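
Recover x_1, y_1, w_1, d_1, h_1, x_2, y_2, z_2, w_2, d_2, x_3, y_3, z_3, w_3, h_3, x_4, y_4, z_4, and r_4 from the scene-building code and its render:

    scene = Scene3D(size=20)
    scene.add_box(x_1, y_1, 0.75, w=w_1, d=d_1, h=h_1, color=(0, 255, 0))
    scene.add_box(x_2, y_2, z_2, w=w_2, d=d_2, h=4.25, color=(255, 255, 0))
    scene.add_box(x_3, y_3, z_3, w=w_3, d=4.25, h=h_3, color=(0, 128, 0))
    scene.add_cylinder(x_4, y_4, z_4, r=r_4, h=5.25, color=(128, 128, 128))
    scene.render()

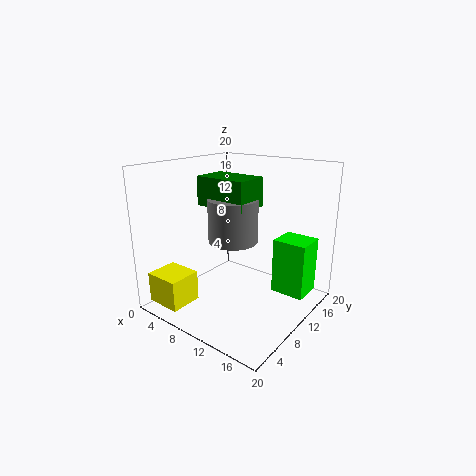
x_1 = 13; y_1 = 14.5; w_1 = 5; d_1 = 4.5; h_1 = 8.25; x_2 = 1.25; y_2 = 1; z_2 = 1.25; w_2 = 5; d_2 = 4.5; x_3 = 8.5; y_3 = 4; z_3 = 15.75; w_3 = 6.5; h_3 = 3.5; x_4 = 12.5; y_4 = 5.75; z_4 = 11.5; r_4 = 3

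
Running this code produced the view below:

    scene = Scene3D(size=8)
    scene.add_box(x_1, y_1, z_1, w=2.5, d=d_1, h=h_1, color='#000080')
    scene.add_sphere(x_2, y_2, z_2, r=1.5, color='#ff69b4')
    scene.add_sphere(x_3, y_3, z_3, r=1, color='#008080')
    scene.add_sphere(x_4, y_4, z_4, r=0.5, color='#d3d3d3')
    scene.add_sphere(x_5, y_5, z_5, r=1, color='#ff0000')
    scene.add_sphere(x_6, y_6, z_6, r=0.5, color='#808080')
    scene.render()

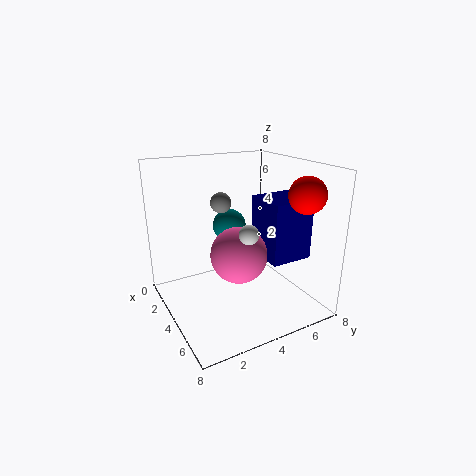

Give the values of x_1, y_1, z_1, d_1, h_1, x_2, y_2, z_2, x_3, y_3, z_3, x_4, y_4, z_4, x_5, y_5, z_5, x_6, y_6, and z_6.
x_1 = 3; y_1 = 5.5; z_1 = 2.5; d_1 = 2.5; h_1 = 3.5; x_2 = 5; y_2 = 3.5; z_2 = 3.5; x_3 = 2; y_3 = 4.5; z_3 = 4; x_4 = 6; y_4 = 3.5; z_4 = 5; x_5 = 6; y_5 = 7; z_5 = 6.5; x_6 = 5; y_6 = 2.5; z_6 = 6.5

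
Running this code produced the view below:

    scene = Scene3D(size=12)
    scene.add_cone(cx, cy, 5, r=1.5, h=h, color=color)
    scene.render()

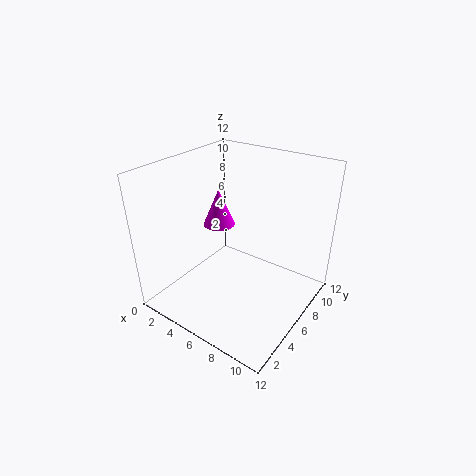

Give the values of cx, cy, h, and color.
cx = 2; cy = 8.5; h = 3.5; color = 'magenta'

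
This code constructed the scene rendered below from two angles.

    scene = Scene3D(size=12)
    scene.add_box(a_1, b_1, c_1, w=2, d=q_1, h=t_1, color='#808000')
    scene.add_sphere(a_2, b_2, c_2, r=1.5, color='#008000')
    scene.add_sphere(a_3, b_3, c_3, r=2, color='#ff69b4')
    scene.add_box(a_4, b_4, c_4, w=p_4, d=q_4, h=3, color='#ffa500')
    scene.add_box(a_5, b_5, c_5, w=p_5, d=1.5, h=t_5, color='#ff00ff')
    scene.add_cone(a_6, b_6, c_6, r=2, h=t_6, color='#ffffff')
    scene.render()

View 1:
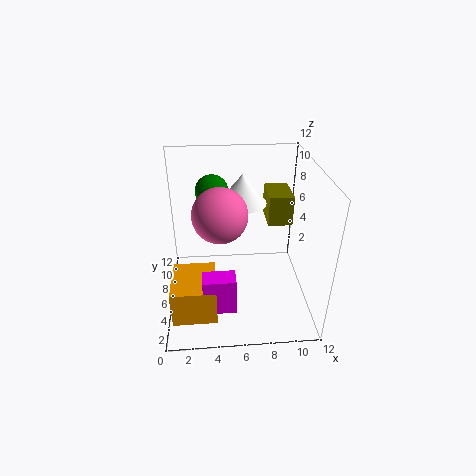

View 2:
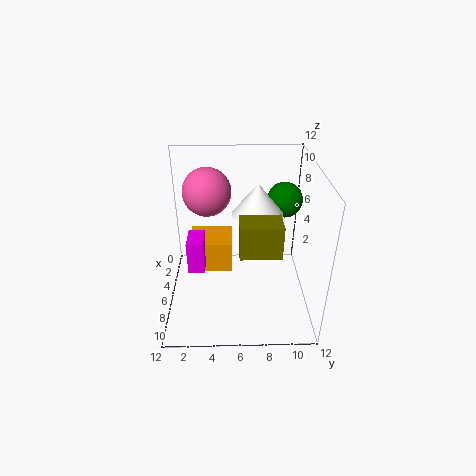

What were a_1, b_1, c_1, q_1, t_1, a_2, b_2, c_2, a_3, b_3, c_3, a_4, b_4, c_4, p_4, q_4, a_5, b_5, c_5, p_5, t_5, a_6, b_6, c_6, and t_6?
a_1 = 8.5; b_1 = 6; c_1 = 7; q_1 = 3; t_1 = 2.5; a_2 = 4; b_2 = 10; c_2 = 8.5; a_3 = 4.5; b_3 = 3.5; c_3 = 9.5; a_4 = 0.5; b_4 = 1.5; c_4 = 1; p_4 = 3.5; q_4 = 4; a_5 = 3; b_5 = 1.5; c_5 = 2; p_5 = 2.5; t_5 = 3; a_6 = 6.5; b_6 = 7.5; c_6 = 8.5; t_6 = 2.5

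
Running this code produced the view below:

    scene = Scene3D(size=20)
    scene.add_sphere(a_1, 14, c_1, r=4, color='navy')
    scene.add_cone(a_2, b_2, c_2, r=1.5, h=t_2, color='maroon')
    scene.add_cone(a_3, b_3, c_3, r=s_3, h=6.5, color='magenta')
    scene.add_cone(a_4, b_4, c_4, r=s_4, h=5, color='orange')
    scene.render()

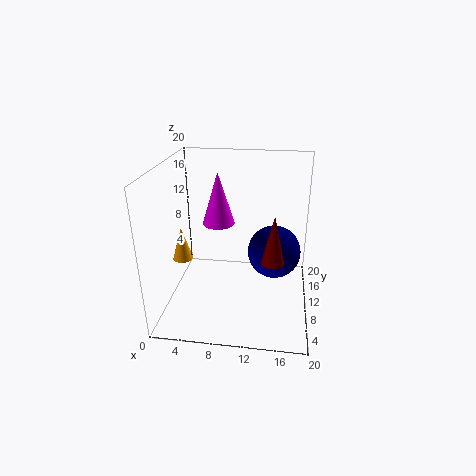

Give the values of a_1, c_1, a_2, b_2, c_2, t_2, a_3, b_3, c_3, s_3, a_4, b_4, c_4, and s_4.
a_1 = 15; c_1 = 6; a_2 = 15; b_2 = 6.5; c_2 = 8.5; t_2 = 6.5; a_3 = 8; b_3 = 7; c_3 = 13.5; s_3 = 2; a_4 = 1.5; b_4 = 11; c_4 = 5.5; s_4 = 1.5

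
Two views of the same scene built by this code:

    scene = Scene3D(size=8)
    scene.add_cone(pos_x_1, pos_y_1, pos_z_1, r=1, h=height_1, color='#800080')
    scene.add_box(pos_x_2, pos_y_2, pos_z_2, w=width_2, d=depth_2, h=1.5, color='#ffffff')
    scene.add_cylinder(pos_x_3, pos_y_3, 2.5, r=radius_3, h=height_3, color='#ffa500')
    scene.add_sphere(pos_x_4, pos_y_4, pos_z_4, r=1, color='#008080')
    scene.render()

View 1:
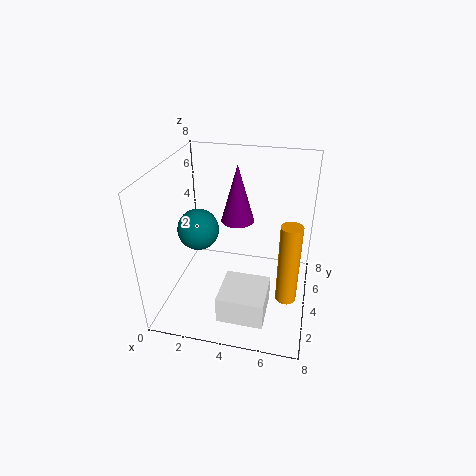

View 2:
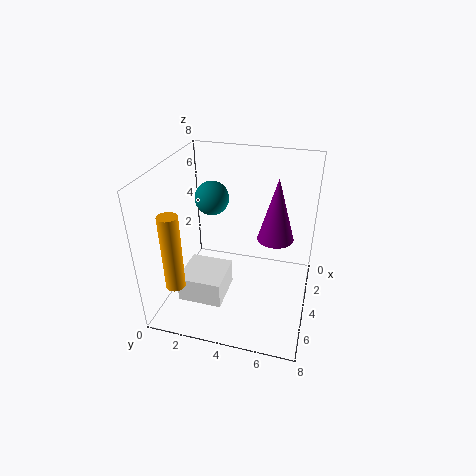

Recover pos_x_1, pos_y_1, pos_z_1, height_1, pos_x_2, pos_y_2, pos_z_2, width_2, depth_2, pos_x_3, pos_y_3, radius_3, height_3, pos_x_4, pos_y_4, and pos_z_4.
pos_x_1 = 3.5
pos_y_1 = 6
pos_z_1 = 4
height_1 = 3.5
pos_x_2 = 3.5
pos_y_2 = 1
pos_z_2 = 0.5
width_2 = 2.5
depth_2 = 2.5
pos_x_3 = 7
pos_y_3 = 1.5
radius_3 = 0.5
height_3 = 4
pos_x_4 = 2.5
pos_y_4 = 2
pos_z_4 = 5.5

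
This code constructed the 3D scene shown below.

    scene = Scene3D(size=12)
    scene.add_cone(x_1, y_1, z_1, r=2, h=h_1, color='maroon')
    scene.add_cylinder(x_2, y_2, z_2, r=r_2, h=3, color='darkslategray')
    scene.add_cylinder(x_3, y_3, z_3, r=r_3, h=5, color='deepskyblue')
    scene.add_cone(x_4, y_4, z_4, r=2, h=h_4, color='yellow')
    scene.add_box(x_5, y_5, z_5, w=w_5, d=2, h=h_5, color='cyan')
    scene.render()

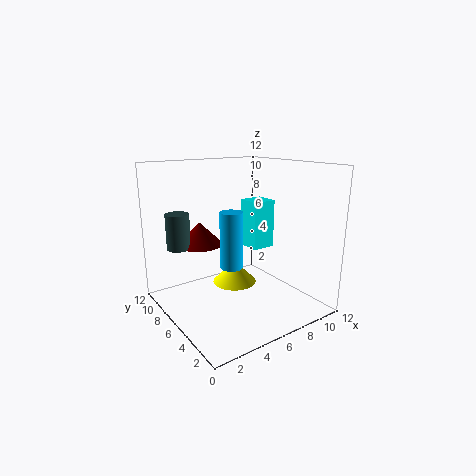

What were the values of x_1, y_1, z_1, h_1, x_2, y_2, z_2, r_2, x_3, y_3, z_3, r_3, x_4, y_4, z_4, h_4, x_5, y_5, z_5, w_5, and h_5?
x_1 = 4
y_1 = 9
z_1 = 5
h_1 = 2
x_2 = 2
y_2 = 9
z_2 = 5
r_2 = 1
x_3 = 6
y_3 = 7
z_3 = 3
r_3 = 1
x_4 = 7
y_4 = 8
z_4 = 1
h_4 = 2
x_5 = 7
y_5 = 5
z_5 = 5
w_5 = 2
h_5 = 4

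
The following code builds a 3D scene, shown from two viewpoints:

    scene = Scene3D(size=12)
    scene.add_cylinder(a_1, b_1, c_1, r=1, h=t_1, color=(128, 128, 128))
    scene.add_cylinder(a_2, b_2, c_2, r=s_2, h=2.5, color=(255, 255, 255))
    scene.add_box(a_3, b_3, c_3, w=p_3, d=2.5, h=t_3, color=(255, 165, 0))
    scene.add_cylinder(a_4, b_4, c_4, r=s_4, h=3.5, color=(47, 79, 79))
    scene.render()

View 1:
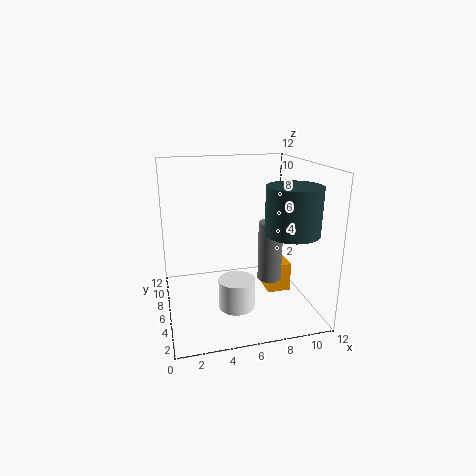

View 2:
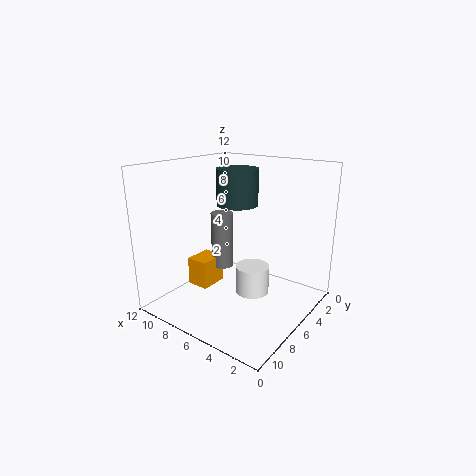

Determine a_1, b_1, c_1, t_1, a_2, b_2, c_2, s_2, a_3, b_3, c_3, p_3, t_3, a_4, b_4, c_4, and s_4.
a_1 = 8.5; b_1 = 5; c_1 = 2.5; t_1 = 5; a_2 = 5.5; b_2 = 4.5; c_2 = 0.5; s_2 = 1.5; a_3 = 8.5; b_3 = 5; c_3 = 1; p_3 = 2; t_3 = 2.5; a_4 = 9; b_4 = 2; c_4 = 7.5; s_4 = 2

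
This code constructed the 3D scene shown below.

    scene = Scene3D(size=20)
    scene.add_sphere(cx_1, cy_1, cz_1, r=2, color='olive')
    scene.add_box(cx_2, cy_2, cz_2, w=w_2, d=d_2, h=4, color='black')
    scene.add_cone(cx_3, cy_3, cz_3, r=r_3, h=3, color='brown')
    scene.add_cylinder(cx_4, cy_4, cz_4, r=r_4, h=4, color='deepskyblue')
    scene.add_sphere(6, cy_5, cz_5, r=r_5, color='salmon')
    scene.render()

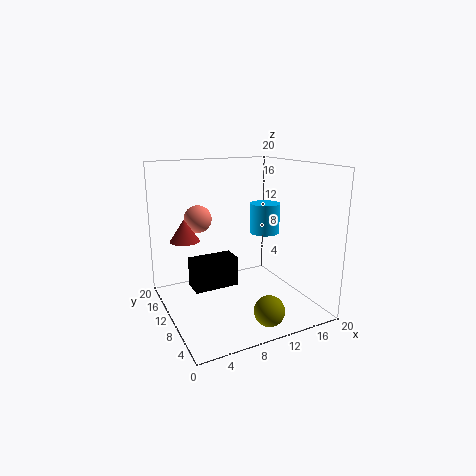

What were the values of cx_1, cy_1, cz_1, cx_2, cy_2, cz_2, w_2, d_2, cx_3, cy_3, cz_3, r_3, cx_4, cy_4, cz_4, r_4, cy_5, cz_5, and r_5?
cx_1 = 11, cy_1 = 3, cz_1 = 2, cx_2 = 3, cy_2 = 8, cz_2 = 4, w_2 = 6, d_2 = 3, cx_3 = 3, cy_3 = 12, cz_3 = 10, r_3 = 2, cx_4 = 13, cy_4 = 8, cz_4 = 11, r_4 = 2, cy_5 = 15, cz_5 = 12, r_5 = 2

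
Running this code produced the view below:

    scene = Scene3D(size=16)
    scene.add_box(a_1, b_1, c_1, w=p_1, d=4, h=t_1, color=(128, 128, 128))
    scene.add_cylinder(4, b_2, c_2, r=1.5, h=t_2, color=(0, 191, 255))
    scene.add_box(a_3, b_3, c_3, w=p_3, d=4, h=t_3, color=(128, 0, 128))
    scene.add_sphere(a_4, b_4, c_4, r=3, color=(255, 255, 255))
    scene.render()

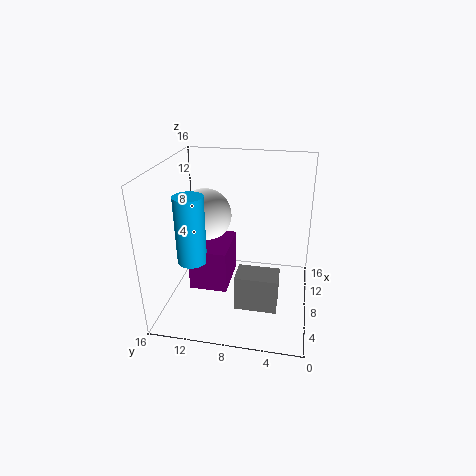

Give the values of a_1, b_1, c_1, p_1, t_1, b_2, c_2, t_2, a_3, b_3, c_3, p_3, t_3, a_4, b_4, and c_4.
a_1 = 1, b_1 = 3, c_1 = 4, p_1 = 2.5, t_1 = 3.5, b_2 = 12, c_2 = 7, t_2 = 7, a_3 = 4, b_3 = 8.5, c_3 = 3.5, p_3 = 5.5, t_3 = 4.5, a_4 = 9, b_4 = 12, c_4 = 10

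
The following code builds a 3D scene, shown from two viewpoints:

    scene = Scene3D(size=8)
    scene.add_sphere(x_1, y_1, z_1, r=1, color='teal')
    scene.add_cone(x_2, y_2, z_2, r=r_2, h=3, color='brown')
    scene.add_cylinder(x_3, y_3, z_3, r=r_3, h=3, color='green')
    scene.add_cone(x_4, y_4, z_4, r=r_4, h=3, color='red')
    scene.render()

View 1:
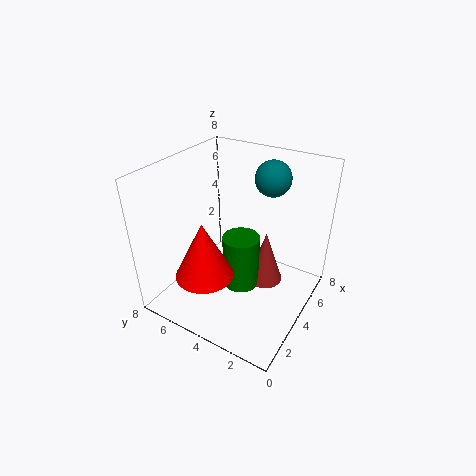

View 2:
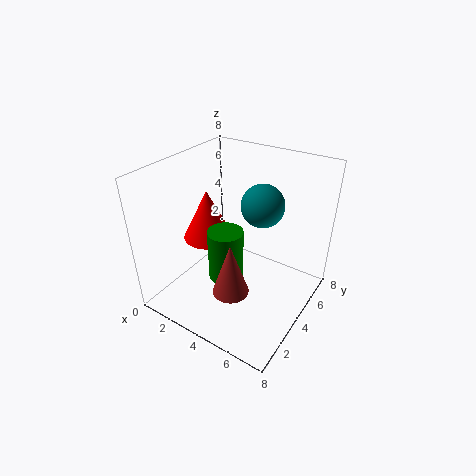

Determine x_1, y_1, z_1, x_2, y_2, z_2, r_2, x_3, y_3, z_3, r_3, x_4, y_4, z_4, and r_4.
x_1 = 6; y_1 = 3; z_1 = 7; x_2 = 4.5; y_2 = 2.5; z_2 = 1.5; r_2 = 1; x_3 = 3.5; y_3 = 3.5; z_3 = 1.5; r_3 = 1; x_4 = 1.5; y_4 = 4.5; z_4 = 3; r_4 = 1.5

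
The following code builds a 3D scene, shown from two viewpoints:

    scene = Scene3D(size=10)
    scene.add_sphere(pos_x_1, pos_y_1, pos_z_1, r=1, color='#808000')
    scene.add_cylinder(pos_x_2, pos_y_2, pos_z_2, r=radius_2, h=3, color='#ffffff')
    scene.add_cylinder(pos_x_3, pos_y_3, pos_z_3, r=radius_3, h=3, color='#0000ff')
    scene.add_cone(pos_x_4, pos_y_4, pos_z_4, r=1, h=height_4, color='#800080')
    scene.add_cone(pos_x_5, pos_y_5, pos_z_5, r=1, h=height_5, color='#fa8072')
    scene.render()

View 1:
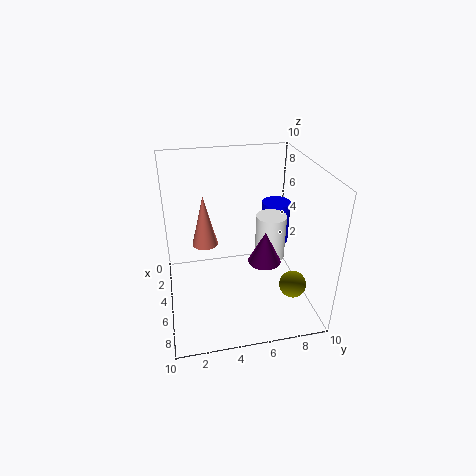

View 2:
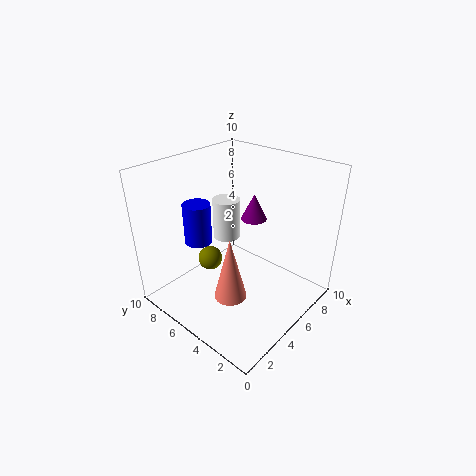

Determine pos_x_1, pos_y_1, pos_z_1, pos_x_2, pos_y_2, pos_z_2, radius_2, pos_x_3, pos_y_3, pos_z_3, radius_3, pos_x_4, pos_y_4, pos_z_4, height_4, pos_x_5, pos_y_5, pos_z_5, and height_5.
pos_x_1 = 6; pos_y_1 = 9; pos_z_1 = 1; pos_x_2 = 6; pos_y_2 = 7; pos_z_2 = 4; radius_2 = 1; pos_x_3 = 4; pos_y_3 = 8; pos_z_3 = 4; radius_3 = 1; pos_x_4 = 8; pos_y_4 = 6; pos_z_4 = 5; height_4 = 2; pos_x_5 = 2; pos_y_5 = 3; pos_z_5 = 3; height_5 = 4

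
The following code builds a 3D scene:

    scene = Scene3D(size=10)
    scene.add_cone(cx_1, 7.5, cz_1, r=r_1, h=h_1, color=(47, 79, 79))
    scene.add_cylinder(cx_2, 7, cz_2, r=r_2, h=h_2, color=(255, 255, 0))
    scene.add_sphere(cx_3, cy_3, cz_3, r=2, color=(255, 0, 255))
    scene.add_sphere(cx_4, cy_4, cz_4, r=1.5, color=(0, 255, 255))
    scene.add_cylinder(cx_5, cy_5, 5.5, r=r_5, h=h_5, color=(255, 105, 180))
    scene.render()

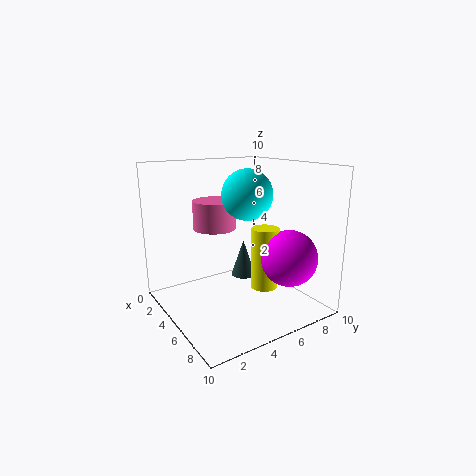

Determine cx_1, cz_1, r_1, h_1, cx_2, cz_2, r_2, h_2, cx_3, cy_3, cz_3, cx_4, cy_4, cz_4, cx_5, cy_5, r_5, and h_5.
cx_1 = 2; cz_1 = 0.5; r_1 = 1; h_1 = 3; cx_2 = 5.5; cz_2 = 1; r_2 = 1; h_2 = 4.5; cx_3 = 7; cy_3 = 8; cz_3 = 3.5; cx_4 = 7.5; cy_4 = 4; cz_4 = 8.5; cx_5 = 3.5; cy_5 = 4; r_5 = 1.5; h_5 = 2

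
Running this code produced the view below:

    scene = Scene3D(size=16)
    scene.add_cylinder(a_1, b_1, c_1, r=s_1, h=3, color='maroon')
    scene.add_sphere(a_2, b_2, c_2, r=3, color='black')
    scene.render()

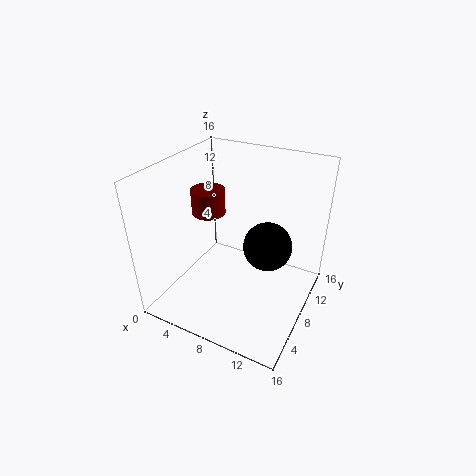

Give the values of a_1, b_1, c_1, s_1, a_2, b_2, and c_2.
a_1 = 3
b_1 = 10
c_1 = 9
s_1 = 2
a_2 = 10
b_2 = 12
c_2 = 5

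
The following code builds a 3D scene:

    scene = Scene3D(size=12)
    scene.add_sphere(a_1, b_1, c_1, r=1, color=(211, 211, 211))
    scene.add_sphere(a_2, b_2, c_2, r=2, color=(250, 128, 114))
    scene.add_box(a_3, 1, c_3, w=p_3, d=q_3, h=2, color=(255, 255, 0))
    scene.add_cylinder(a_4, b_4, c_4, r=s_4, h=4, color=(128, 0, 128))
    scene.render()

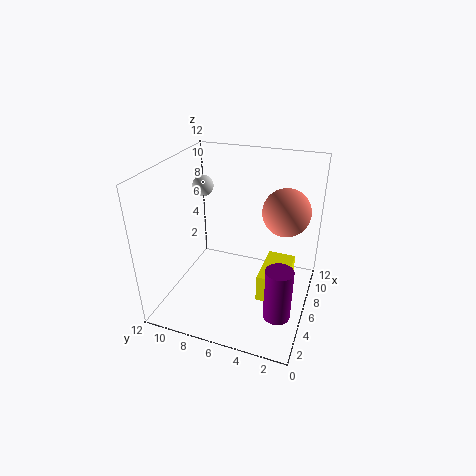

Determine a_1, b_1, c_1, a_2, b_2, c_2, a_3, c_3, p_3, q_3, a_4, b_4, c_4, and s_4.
a_1 = 10
b_1 = 11
c_1 = 8.5
a_2 = 8
b_2 = 2.5
c_2 = 8
a_3 = 1.5
c_3 = 4
p_3 = 3.5
q_3 = 2
a_4 = 2
b_4 = 1.5
c_4 = 2.5
s_4 = 1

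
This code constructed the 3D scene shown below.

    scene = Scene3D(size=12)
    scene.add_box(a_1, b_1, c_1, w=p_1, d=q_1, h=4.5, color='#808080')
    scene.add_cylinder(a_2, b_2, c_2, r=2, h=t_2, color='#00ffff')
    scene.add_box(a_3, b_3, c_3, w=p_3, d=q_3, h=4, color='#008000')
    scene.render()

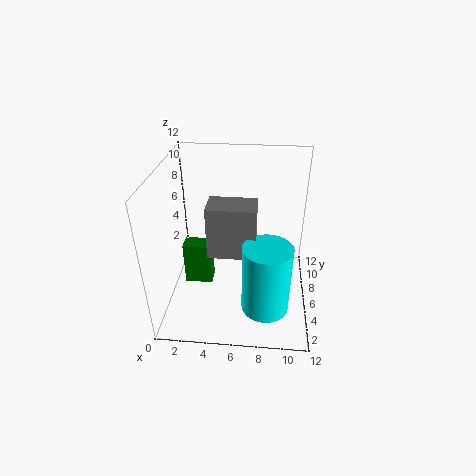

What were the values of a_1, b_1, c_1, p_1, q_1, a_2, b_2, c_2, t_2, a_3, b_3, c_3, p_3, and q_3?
a_1 = 3.5, b_1 = 5, c_1 = 4.5, p_1 = 4, q_1 = 2.5, a_2 = 8.5, b_2 = 4, c_2 = 0.5, t_2 = 6, a_3 = 1, b_3 = 6.5, c_3 = 0.5, p_3 = 2.5, q_3 = 1.5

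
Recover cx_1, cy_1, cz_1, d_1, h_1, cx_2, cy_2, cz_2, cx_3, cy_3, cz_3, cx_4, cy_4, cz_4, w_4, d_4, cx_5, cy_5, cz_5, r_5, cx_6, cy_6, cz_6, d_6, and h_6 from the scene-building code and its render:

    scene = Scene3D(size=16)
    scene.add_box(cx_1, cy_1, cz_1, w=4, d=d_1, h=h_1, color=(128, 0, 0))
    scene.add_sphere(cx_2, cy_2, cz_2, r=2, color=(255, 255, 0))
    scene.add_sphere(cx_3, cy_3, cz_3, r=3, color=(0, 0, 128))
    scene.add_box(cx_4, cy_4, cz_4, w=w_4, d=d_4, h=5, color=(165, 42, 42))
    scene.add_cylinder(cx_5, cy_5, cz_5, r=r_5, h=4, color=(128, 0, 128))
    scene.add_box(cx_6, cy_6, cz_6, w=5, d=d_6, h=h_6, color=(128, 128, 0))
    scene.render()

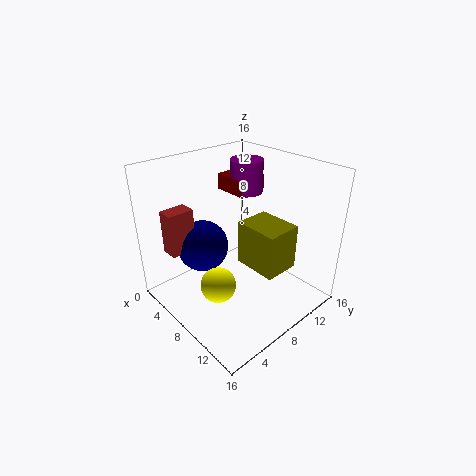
cx_1 = 1
cy_1 = 11
cz_1 = 11
d_1 = 4
h_1 = 2
cx_2 = 8
cy_2 = 5
cz_2 = 3
cx_3 = 4
cy_3 = 6
cz_3 = 6
cx_4 = 2
cy_4 = 2
cz_4 = 6
w_4 = 2
d_4 = 3
cx_5 = 4
cy_5 = 13
cz_5 = 11
r_5 = 2
cx_6 = 8
cy_6 = 8
cz_6 = 5
d_6 = 4
h_6 = 5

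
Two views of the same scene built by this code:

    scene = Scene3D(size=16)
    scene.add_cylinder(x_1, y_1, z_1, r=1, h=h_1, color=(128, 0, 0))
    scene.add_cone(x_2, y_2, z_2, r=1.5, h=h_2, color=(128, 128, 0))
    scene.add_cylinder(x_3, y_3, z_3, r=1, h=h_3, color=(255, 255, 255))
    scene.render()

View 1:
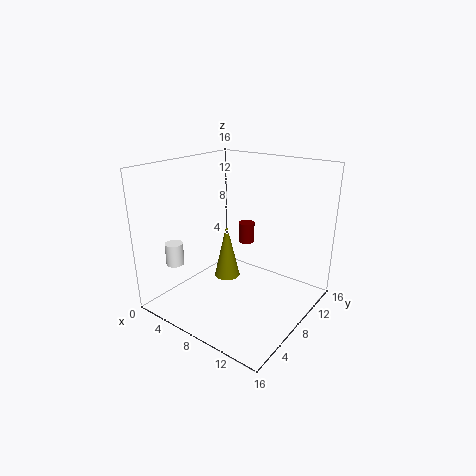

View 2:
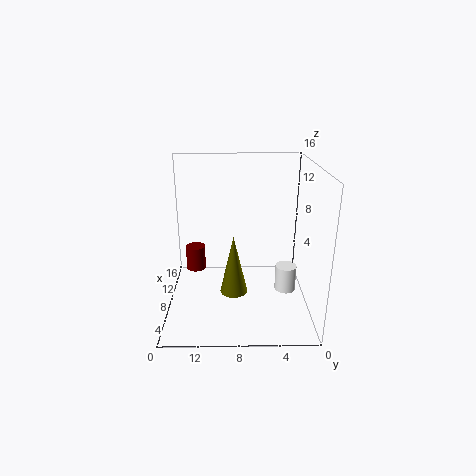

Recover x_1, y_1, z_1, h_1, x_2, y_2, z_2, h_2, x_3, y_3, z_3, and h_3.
x_1 = 6, y_1 = 12.5, z_1 = 5.5, h_1 = 2.5, x_2 = 6, y_2 = 8.5, z_2 = 2.5, h_2 = 6.5, x_3 = 2.5, y_3 = 3.5, z_3 = 5, h_3 = 2.5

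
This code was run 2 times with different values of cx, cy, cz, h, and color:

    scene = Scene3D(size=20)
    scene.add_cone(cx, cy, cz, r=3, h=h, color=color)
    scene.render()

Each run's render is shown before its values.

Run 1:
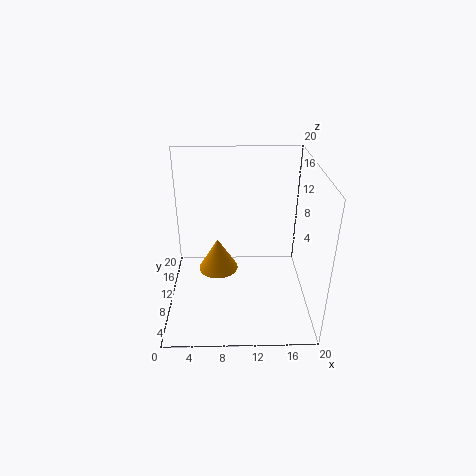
cx = 7, cy = 13, cz = 3, h = 5, color = 'orange'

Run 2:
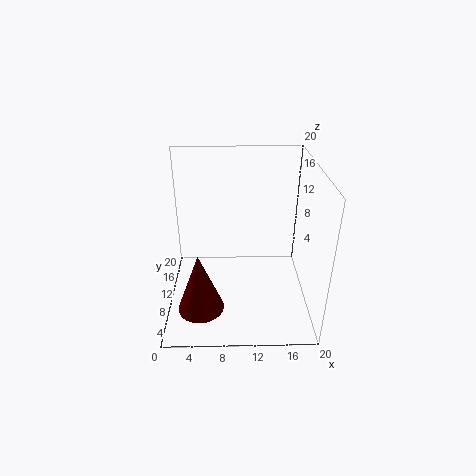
cx = 5, cy = 4, cz = 3, h = 8, color = 'maroon'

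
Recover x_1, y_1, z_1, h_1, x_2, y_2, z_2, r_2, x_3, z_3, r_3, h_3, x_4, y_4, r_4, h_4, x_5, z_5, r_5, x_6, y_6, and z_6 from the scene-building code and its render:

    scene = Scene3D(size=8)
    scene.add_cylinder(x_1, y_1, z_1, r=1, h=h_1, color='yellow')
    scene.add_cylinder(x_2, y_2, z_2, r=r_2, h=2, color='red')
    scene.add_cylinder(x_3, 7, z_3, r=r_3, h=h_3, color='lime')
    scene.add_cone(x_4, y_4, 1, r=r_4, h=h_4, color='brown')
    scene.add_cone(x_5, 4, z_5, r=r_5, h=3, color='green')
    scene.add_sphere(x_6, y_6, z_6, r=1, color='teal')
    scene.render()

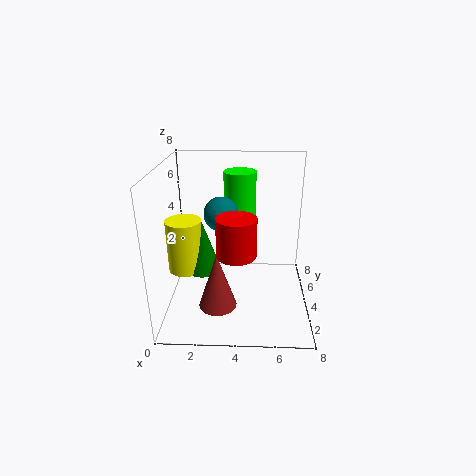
x_1 = 1; y_1 = 4; z_1 = 2; h_1 = 3; x_2 = 4; y_2 = 2; z_2 = 4; r_2 = 1; x_3 = 4; z_3 = 3; r_3 = 1; h_3 = 4; x_4 = 3; y_4 = 2; r_4 = 1; h_4 = 3; x_5 = 2; z_5 = 2; r_5 = 1; x_6 = 3; y_6 = 5; z_6 = 5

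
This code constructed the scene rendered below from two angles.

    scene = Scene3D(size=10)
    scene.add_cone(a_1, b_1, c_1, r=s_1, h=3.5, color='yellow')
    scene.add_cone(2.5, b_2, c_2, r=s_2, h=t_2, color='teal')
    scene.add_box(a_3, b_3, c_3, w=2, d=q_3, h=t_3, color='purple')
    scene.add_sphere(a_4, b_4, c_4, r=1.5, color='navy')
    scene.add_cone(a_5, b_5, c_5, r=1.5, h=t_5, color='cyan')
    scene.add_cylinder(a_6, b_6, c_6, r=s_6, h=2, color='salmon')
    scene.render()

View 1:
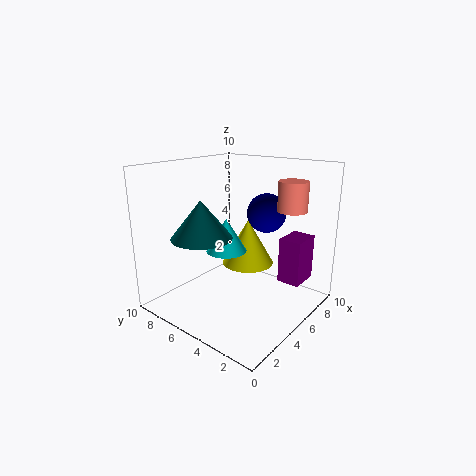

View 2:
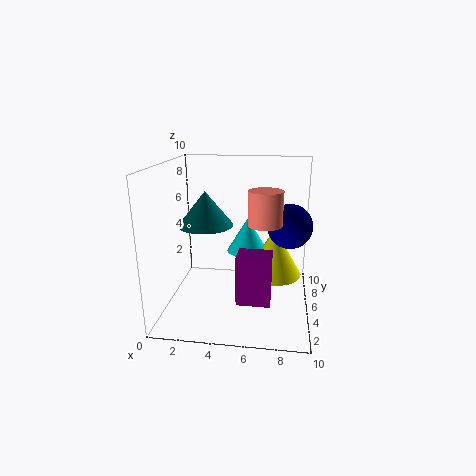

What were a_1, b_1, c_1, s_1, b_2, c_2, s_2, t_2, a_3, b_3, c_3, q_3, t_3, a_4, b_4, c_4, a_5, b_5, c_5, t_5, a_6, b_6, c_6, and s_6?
a_1 = 7.5, b_1 = 6, c_1 = 2, s_1 = 2, b_2 = 6, c_2 = 5.5, s_2 = 2, t_2 = 2.5, a_3 = 5.5, b_3 = 0.5, c_3 = 2.5, q_3 = 1.5, t_3 = 3, a_4 = 8.5, b_4 = 5, c_4 = 6, a_5 = 5.5, b_5 = 6.5, c_5 = 3.5, t_5 = 2.5, a_6 = 7, b_6 = 2, c_6 = 7, s_6 = 1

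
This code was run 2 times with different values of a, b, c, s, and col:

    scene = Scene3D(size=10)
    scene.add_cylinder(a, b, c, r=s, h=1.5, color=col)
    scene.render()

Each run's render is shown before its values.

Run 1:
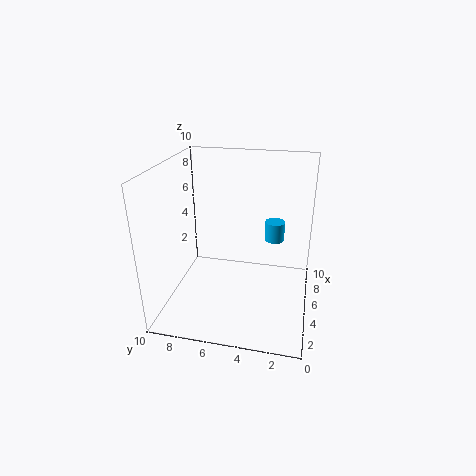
a = 7.75
b = 2.75
c = 3.75
s = 0.75
col = 'deepskyblue'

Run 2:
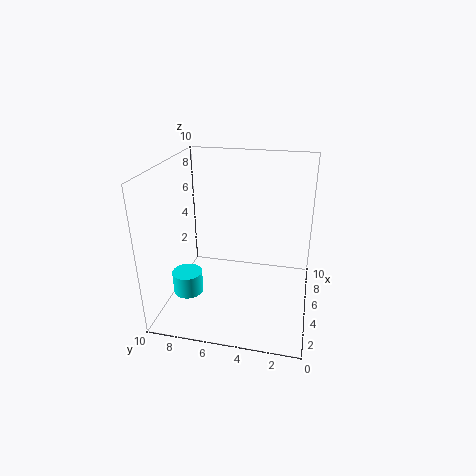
a = 2.75
b = 8
c = 1.75
s = 1
col = 'cyan'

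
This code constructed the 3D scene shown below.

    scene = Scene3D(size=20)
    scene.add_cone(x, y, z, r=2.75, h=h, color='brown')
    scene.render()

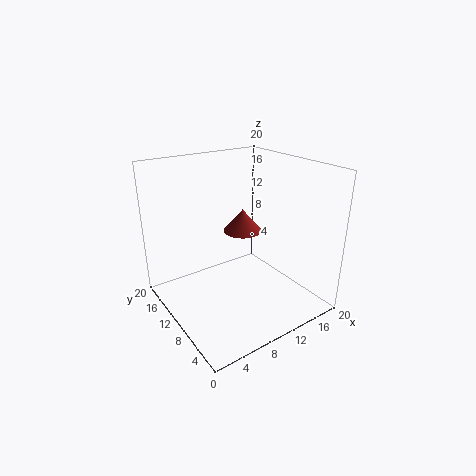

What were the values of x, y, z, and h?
x = 12, y = 11.75, z = 10, h = 3.25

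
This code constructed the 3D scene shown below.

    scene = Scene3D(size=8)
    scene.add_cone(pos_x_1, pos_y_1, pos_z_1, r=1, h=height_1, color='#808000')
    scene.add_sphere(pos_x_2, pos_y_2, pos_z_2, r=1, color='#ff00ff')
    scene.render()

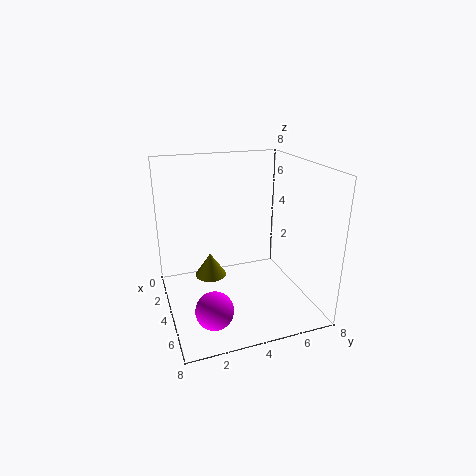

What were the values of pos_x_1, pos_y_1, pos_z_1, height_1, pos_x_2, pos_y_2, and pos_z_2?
pos_x_1 = 1.5, pos_y_1 = 3, pos_z_1 = 0.5, height_1 = 1.5, pos_x_2 = 6, pos_y_2 = 2, pos_z_2 = 1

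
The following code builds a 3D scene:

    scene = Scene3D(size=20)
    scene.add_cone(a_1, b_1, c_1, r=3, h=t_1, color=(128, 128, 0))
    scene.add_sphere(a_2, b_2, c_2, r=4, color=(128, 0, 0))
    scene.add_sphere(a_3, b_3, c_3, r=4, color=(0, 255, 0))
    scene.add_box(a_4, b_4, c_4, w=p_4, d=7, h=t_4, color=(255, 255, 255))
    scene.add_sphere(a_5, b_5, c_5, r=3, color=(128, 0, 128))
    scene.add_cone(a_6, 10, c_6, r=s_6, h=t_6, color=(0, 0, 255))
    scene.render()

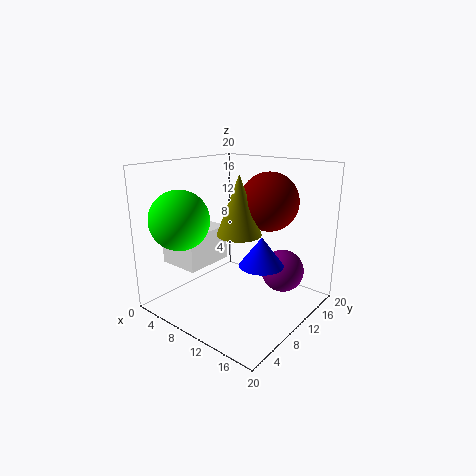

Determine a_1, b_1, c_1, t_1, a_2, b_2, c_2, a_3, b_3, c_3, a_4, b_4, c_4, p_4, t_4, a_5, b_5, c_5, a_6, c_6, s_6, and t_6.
a_1 = 11, b_1 = 9, c_1 = 11, t_1 = 8, a_2 = 13, b_2 = 13, c_2 = 15, a_3 = 5, b_3 = 4, c_3 = 13, a_4 = 1, b_4 = 4, c_4 = 6, p_4 = 6, t_4 = 5, a_5 = 15, b_5 = 14, c_5 = 5, a_6 = 14, c_6 = 7, s_6 = 3, t_6 = 4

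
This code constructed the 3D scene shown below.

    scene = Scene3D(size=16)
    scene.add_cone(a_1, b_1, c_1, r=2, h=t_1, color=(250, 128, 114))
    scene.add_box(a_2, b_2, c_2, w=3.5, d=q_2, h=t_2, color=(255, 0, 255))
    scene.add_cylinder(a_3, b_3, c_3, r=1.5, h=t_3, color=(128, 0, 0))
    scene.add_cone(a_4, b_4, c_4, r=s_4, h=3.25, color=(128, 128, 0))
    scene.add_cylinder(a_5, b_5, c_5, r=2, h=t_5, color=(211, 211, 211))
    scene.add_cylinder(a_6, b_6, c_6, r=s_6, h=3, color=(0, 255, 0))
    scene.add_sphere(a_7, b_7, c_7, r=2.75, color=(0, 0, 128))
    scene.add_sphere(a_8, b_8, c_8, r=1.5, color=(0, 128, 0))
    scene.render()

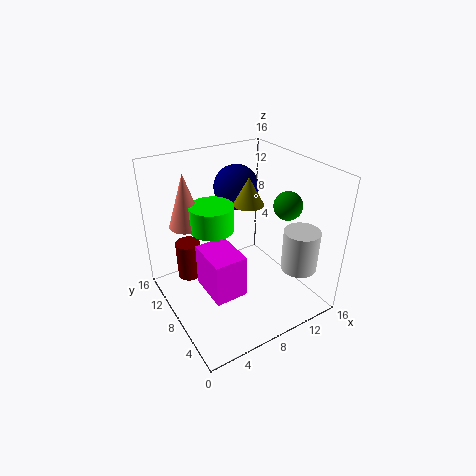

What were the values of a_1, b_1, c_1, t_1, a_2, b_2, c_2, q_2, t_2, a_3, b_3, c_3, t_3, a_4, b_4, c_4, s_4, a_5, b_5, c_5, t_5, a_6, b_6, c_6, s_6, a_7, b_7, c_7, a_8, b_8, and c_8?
a_1 = 4, b_1 = 12.75, c_1 = 8.5, t_1 = 6.25, a_2 = 3.25, b_2 = 4.25, c_2 = 3.25, q_2 = 4.75, t_2 = 4.75, a_3 = 4.25, b_3 = 13.75, c_3 = 0.75, t_3 = 4.75, a_4 = 10.5, b_4 = 9.75, c_4 = 10.75, s_4 = 1.75, a_5 = 13.5, b_5 = 3.75, c_5 = 4.5, t_5 = 4.75, a_6 = 6.25, b_6 = 10.75, c_6 = 8.25, s_6 = 2.5, a_7 = 11, b_7 = 13.25, c_7 = 11.5, a_8 = 12, b_8 = 4.75, c_8 = 12.25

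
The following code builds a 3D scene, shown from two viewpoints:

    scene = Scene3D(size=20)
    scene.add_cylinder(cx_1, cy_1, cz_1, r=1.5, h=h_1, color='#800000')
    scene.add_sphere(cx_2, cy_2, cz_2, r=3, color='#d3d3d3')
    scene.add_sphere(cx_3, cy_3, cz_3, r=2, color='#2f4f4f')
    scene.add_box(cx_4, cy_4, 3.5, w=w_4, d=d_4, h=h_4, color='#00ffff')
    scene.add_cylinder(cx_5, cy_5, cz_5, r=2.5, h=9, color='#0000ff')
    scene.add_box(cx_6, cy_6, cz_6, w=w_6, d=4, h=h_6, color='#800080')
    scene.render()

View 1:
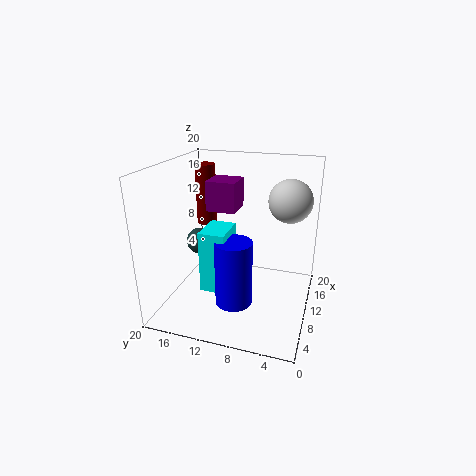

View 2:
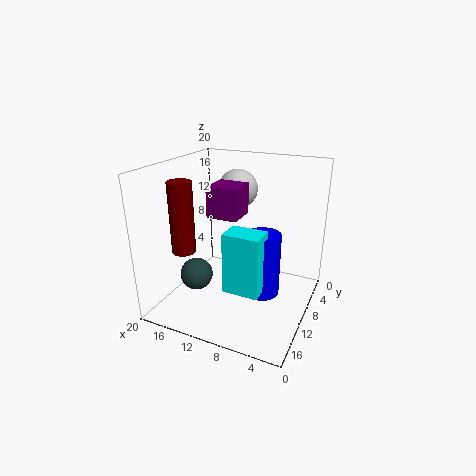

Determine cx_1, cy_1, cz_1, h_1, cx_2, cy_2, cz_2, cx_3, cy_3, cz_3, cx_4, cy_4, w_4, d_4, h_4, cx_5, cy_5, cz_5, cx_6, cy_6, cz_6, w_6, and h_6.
cx_1 = 14.5; cy_1 = 16.5; cz_1 = 10; h_1 = 9; cx_2 = 13; cy_2 = 3.5; cz_2 = 15; cx_3 = 12.5; cy_3 = 17; cz_3 = 7.5; cx_4 = 5.5; cy_4 = 10.5; w_4 = 5; d_4 = 3.5; h_4 = 8.5; cx_5 = 6.5; cy_5 = 9.5; cz_5 = 2; cx_6 = 8.5; cy_6 = 10; cz_6 = 14; w_6 = 4; h_6 = 4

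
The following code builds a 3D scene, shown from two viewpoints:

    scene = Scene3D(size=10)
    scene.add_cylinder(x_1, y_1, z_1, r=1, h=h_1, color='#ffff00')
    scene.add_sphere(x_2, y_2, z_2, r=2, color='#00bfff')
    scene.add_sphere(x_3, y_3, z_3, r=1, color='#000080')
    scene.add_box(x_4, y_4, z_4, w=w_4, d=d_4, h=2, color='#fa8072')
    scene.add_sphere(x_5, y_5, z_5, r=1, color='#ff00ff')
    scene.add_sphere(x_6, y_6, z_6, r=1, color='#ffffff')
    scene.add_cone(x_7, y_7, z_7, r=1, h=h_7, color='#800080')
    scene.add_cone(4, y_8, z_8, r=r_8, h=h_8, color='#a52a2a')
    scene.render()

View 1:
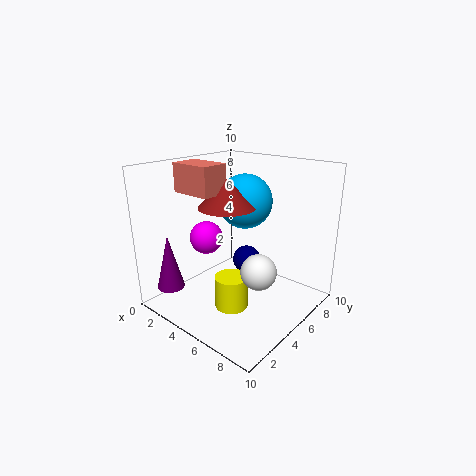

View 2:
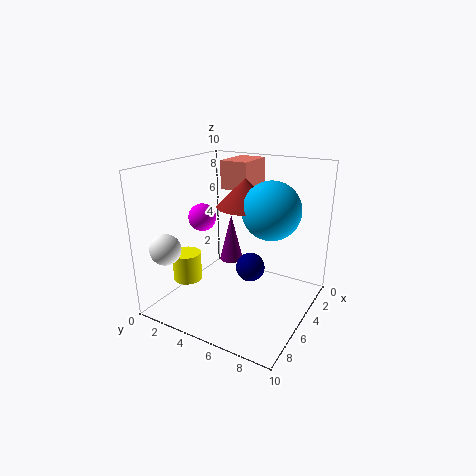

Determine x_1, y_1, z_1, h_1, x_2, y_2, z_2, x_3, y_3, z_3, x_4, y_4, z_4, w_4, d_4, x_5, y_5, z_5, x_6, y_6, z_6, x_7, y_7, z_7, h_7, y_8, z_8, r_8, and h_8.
x_1 = 7, y_1 = 2, z_1 = 2, h_1 = 2, x_2 = 4, y_2 = 7, z_2 = 7, x_3 = 5, y_3 = 6, z_3 = 3, x_4 = 1, y_4 = 3, z_4 = 8, w_4 = 3, d_4 = 2, x_5 = 5, y_5 = 2, z_5 = 6, x_6 = 9, y_6 = 2, z_6 = 5, x_7 = 1, y_7 = 2, z_7 = 1, h_7 = 4, y_8 = 5, z_8 = 7, r_8 = 2, h_8 = 2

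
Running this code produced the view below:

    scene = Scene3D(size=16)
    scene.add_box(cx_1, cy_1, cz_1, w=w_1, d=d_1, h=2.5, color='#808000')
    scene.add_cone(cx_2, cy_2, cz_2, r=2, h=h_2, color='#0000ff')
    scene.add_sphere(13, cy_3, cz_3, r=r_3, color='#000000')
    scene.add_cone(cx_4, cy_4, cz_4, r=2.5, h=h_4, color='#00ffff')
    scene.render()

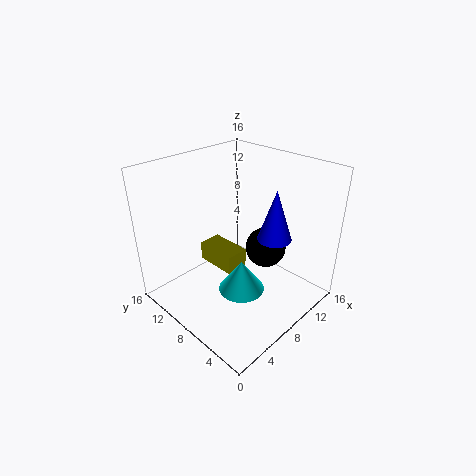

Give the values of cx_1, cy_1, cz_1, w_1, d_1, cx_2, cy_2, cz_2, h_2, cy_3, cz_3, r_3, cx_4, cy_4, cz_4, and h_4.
cx_1 = 9, cy_1 = 10.5, cz_1 = 1, w_1 = 3, d_1 = 5.5, cx_2 = 12, cy_2 = 6, cz_2 = 7, h_2 = 6, cy_3 = 8, cz_3 = 4.5, r_3 = 2.5, cx_4 = 6.5, cy_4 = 6, cz_4 = 3, h_4 = 3.5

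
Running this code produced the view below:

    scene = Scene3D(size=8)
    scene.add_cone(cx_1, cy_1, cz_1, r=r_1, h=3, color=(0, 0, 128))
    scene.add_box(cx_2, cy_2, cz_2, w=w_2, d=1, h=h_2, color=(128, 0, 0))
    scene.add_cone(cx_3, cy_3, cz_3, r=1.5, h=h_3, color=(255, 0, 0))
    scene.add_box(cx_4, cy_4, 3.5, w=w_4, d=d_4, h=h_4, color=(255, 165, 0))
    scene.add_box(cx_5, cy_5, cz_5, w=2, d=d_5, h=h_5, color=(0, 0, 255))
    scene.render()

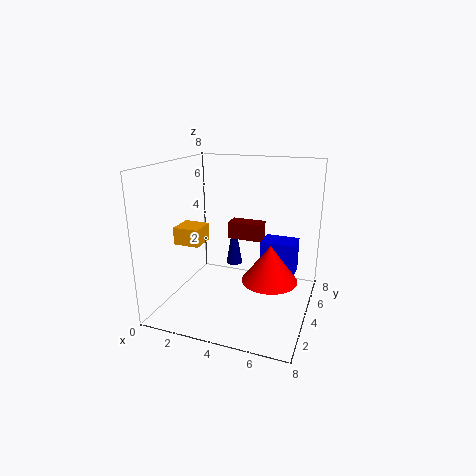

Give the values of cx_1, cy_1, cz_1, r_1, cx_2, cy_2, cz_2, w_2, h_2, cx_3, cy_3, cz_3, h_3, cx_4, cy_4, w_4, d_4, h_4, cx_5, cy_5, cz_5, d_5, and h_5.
cx_1 = 3; cy_1 = 6; cz_1 = 1.5; r_1 = 0.5; cx_2 = 3; cy_2 = 5; cz_2 = 3.5; w_2 = 2; h_2 = 1; cx_3 = 6; cy_3 = 3.5; cz_3 = 2; h_3 = 2; cx_4 = 0.5; cy_4 = 3; w_4 = 1.5; d_4 = 1.5; h_4 = 1; cx_5 = 5; cy_5 = 5; cz_5 = 1.5; d_5 = 1.5; h_5 = 2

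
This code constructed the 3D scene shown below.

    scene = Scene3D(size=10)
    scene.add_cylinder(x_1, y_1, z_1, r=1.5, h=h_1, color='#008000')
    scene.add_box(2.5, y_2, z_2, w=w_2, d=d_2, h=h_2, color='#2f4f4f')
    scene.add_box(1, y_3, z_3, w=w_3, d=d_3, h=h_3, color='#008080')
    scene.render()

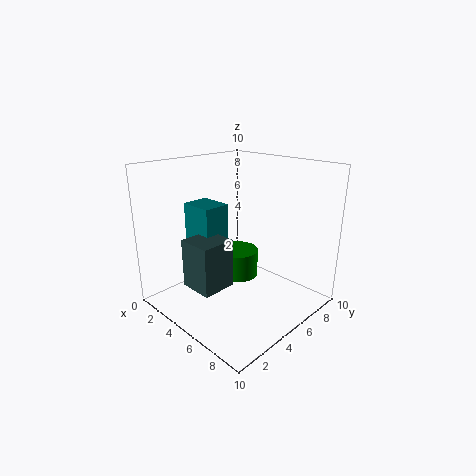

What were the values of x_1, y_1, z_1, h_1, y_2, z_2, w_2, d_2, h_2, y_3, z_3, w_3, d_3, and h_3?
x_1 = 4, y_1 = 6, z_1 = 1.5, h_1 = 2, y_2 = 2, z_2 = 1.5, w_2 = 2.5, d_2 = 2.5, h_2 = 3.5, y_3 = 3.5, z_3 = 3, w_3 = 2.5, d_3 = 2, h_3 = 4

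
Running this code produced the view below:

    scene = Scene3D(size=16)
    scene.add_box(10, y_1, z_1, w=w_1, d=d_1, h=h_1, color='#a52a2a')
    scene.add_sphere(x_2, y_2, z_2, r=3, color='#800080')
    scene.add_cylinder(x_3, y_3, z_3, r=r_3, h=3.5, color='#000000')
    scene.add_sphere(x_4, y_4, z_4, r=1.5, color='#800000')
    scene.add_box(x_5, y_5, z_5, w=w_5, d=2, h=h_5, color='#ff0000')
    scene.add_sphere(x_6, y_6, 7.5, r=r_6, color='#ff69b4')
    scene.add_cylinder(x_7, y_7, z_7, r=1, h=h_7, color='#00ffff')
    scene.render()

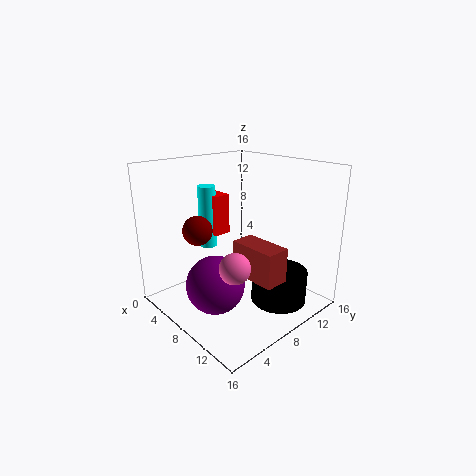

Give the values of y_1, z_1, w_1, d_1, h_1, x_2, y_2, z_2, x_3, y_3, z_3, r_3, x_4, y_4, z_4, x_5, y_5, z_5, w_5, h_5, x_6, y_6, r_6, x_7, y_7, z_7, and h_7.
y_1 = 5.5
z_1 = 5.5
w_1 = 5
d_1 = 2.5
h_1 = 3.5
x_2 = 9.5
y_2 = 3.5
z_2 = 4.5
x_3 = 12.5
y_3 = 10
z_3 = 1.5
r_3 = 3
x_4 = 7.5
y_4 = 3
z_4 = 10
x_5 = 3
y_5 = 6.5
z_5 = 8
w_5 = 3
h_5 = 4.5
x_6 = 12.5
y_6 = 3.5
r_6 = 1.5
x_7 = 4.5
y_7 = 6.5
z_7 = 6.5
h_7 = 7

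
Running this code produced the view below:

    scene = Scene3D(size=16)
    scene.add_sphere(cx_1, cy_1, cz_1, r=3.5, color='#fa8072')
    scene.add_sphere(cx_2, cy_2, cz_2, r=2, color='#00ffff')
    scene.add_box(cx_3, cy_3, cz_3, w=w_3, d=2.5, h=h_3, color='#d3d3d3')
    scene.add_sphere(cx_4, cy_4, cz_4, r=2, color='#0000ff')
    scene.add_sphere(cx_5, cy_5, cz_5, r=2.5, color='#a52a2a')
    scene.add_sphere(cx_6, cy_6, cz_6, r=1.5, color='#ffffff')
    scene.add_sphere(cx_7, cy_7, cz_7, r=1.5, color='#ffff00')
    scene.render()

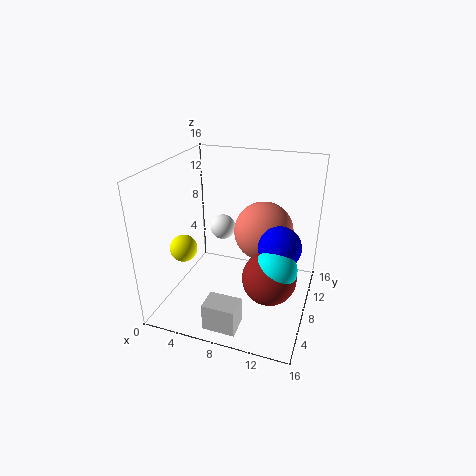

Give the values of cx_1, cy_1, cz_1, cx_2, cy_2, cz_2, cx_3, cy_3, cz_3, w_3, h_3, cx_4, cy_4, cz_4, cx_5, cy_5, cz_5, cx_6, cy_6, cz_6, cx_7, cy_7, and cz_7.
cx_1 = 10
cy_1 = 11.5
cz_1 = 7.5
cx_2 = 13.5
cy_2 = 2.5
cz_2 = 8.5
cx_3 = 6.5
cy_3 = 1
cz_3 = 0.5
w_3 = 3.5
h_3 = 3
cx_4 = 13.5
cy_4 = 4
cz_4 = 10
cx_5 = 13
cy_5 = 2.5
cz_5 = 7.5
cx_6 = 5
cy_6 = 11
cz_6 = 7.5
cx_7 = 2.5
cy_7 = 5.5
cz_7 = 7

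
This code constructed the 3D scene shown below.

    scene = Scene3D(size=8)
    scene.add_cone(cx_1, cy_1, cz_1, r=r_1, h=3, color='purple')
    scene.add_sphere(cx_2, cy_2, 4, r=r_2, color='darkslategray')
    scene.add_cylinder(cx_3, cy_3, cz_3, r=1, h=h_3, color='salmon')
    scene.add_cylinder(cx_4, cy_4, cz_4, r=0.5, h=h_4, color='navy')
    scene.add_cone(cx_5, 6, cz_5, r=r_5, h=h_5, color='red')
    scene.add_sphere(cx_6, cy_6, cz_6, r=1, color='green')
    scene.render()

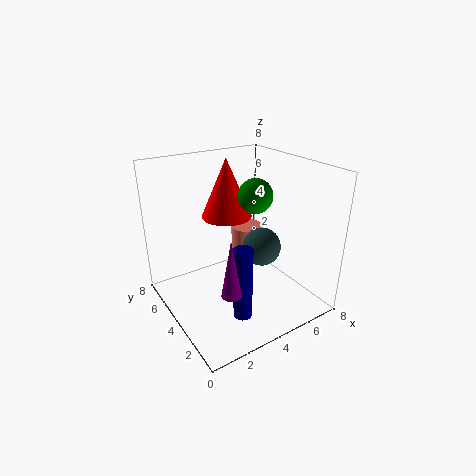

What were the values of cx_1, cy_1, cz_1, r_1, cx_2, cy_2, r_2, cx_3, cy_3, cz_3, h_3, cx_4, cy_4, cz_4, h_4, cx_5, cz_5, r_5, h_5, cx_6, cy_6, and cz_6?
cx_1 = 2; cy_1 = 1.5; cz_1 = 2.5; r_1 = 0.5; cx_2 = 4.5; cy_2 = 2.5; r_2 = 1; cx_3 = 6; cy_3 = 6; cz_3 = 1.5; h_3 = 2; cx_4 = 3; cy_4 = 2; cz_4 = 0.5; h_4 = 4; cx_5 = 4.5; cz_5 = 4.5; r_5 = 1.5; h_5 = 3.5; cx_6 = 5.5; cy_6 = 4.5; cz_6 = 6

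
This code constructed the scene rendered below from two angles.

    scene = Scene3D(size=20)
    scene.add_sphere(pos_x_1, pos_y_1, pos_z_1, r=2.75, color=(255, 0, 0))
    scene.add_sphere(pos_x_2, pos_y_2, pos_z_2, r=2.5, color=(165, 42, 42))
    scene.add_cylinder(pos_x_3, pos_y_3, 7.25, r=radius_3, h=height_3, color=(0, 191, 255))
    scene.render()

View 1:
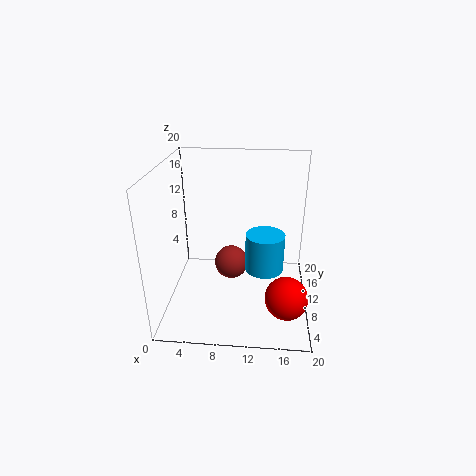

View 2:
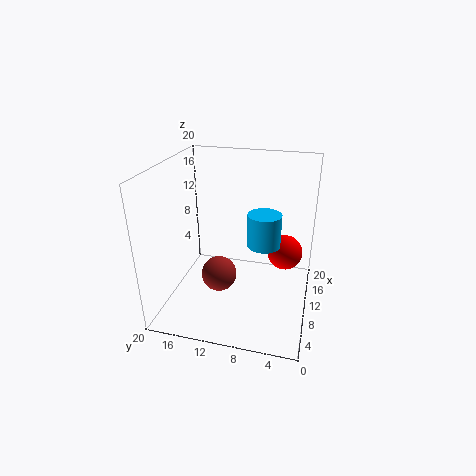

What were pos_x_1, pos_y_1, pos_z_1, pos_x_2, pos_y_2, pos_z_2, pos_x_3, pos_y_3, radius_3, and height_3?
pos_x_1 = 16.75, pos_y_1 = 4, pos_z_1 = 4.75, pos_x_2 = 8.75, pos_y_2 = 12.5, pos_z_2 = 4.5, pos_x_3 = 13.75, pos_y_3 = 7, radius_3 = 2.5, height_3 = 5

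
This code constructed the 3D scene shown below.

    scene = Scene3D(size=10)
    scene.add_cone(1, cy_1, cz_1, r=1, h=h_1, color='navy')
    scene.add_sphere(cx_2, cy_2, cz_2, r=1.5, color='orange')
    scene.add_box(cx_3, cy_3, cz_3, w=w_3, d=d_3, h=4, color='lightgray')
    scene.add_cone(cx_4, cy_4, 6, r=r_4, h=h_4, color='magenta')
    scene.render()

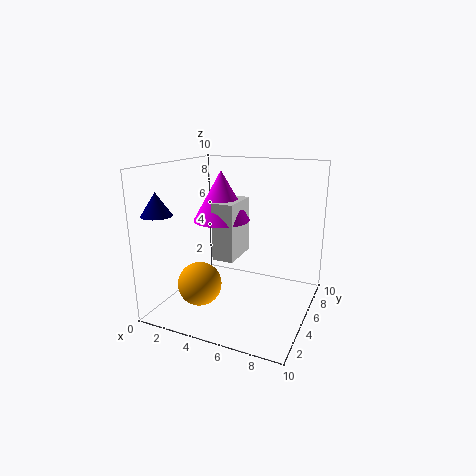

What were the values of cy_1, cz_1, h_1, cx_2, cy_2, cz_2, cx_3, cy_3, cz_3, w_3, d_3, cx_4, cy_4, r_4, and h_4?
cy_1 = 1.5
cz_1 = 7
h_1 = 1.5
cx_2 = 3
cy_2 = 3
cz_2 = 2
cx_3 = 3.5
cy_3 = 4
cz_3 = 3.5
w_3 = 1.5
d_3 = 3
cx_4 = 3.5
cy_4 = 5.5
r_4 = 2
h_4 = 3.5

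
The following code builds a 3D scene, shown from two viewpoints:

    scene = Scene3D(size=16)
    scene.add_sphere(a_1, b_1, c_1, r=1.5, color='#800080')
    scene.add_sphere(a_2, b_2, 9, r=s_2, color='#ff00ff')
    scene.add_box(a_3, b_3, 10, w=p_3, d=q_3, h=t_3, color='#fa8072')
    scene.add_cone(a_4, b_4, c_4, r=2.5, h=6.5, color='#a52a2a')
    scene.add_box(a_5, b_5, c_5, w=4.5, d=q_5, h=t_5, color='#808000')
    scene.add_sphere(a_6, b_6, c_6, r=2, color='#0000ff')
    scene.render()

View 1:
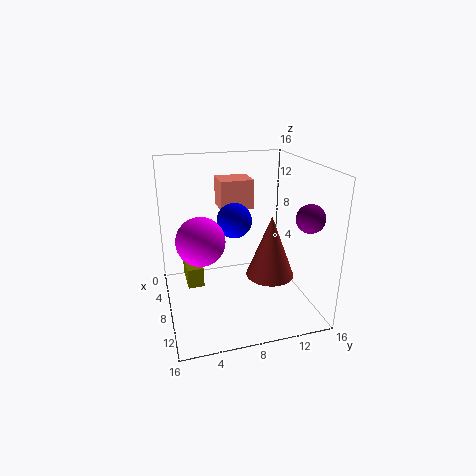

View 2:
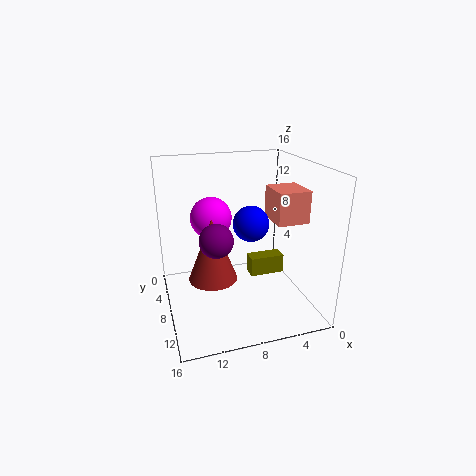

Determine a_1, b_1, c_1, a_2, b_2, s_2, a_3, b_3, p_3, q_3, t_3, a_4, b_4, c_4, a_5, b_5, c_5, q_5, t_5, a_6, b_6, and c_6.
a_1 = 12, b_1 = 14.5, c_1 = 11, a_2 = 10, b_2 = 3.5, s_2 = 2.5, a_3 = 1, b_3 = 7, p_3 = 3.5, q_3 = 4, t_3 = 3.5, a_4 = 11.5, b_4 = 10.5, c_4 = 5, a_5 = 0.5, b_5 = 2.5, c_5 = 0.5, q_5 = 2, t_5 = 2.5, a_6 = 6.5, b_6 = 8, c_6 = 9.5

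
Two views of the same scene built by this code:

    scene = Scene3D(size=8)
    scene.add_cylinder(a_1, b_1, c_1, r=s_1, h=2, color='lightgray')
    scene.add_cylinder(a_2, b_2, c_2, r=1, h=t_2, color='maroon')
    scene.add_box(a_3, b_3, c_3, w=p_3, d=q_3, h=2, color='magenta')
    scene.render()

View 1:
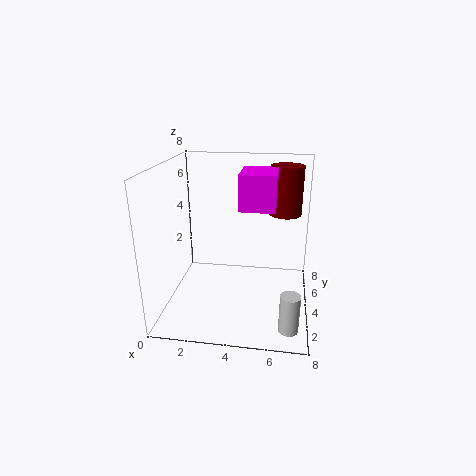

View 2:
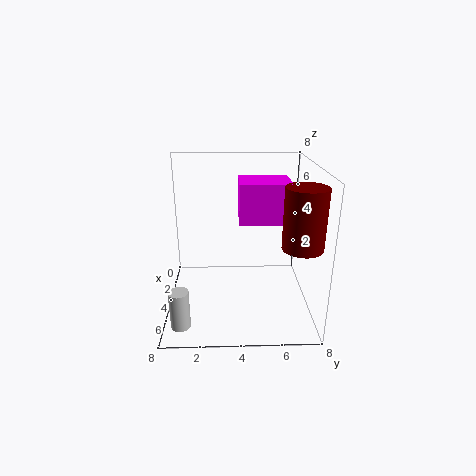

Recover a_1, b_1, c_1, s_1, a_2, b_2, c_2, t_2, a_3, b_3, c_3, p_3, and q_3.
a_1 = 7
b_1 = 1
c_1 = 0.5
s_1 = 0.5
a_2 = 6.5
b_2 = 7
c_2 = 4.5
t_2 = 3
a_3 = 4
b_3 = 4
c_3 = 5.5
p_3 = 2
q_3 = 2.5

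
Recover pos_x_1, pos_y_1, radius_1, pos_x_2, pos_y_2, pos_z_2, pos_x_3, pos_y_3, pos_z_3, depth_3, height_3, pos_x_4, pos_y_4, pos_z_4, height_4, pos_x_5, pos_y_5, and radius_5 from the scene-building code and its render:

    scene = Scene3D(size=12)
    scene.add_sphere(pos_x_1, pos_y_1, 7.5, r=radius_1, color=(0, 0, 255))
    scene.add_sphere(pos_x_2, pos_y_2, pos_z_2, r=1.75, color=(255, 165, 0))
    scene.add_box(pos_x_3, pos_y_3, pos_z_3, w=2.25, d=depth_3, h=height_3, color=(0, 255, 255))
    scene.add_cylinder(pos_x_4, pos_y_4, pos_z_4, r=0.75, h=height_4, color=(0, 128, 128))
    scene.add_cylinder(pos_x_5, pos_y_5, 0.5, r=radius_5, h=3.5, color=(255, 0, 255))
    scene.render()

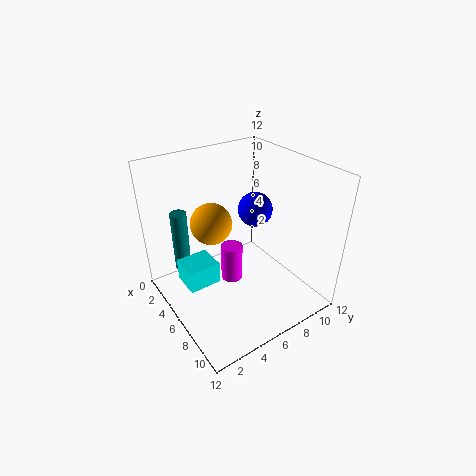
pos_x_1 = 5; pos_y_1 = 8.5; radius_1 = 1.5; pos_x_2 = 4.25; pos_y_2 = 4.5; pos_z_2 = 7; pos_x_3 = 5.25; pos_y_3 = 0.75; pos_z_3 = 3.75; depth_3 = 2.5; height_3 = 1.75; pos_x_4 = 1; pos_y_4 = 3; pos_z_4 = 1.25; height_4 = 5.75; pos_x_5 = 4.25; pos_y_5 = 6.5; radius_5 = 1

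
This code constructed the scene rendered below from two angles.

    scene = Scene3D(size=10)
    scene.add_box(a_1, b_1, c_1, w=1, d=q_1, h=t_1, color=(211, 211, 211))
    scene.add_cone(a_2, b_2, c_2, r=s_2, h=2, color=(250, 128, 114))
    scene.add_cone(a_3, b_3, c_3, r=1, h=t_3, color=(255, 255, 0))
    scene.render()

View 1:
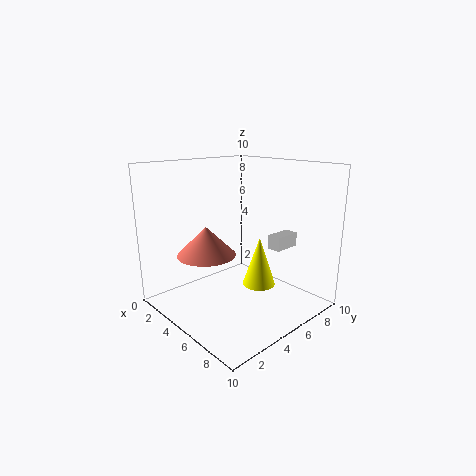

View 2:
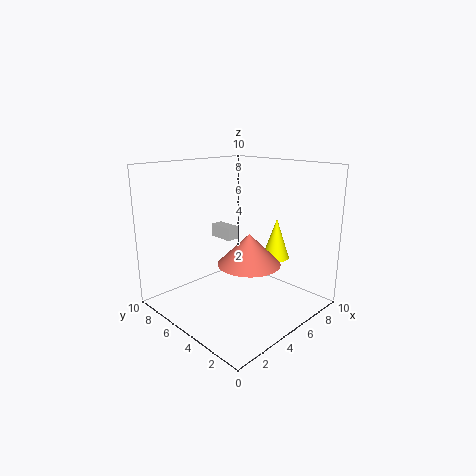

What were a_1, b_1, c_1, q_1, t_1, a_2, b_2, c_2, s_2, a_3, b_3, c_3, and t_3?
a_1 = 6; b_1 = 7; c_1 = 4; q_1 = 2; t_1 = 1; a_2 = 4; b_2 = 3; c_2 = 4; s_2 = 2; a_3 = 8; b_3 = 4; c_3 = 3; t_3 = 3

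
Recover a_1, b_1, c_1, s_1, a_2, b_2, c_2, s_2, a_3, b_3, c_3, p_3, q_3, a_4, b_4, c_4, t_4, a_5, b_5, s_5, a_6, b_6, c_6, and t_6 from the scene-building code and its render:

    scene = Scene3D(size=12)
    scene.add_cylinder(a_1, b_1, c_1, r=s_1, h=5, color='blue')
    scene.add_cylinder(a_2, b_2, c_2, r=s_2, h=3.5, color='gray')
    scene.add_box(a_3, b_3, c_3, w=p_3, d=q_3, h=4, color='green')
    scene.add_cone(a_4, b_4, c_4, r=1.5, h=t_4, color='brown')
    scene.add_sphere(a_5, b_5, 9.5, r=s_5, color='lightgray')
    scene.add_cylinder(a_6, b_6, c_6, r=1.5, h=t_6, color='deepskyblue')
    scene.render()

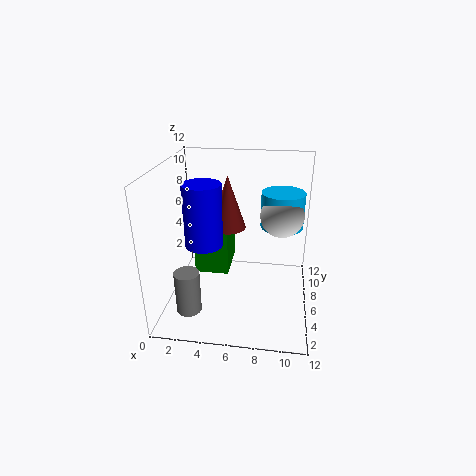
a_1 = 3.5; b_1 = 4.5; c_1 = 6; s_1 = 1.5; a_2 = 2.5; b_2 = 2.5; c_2 = 1; s_2 = 1; a_3 = 2; b_3 = 6.5; c_3 = 2; p_3 = 3; q_3 = 4; a_4 = 5; b_4 = 7; c_4 = 6.5; t_4 = 4.5; a_5 = 9.5; b_5 = 3; s_5 = 1.5; a_6 = 9.5; b_6 = 3.5; c_6 = 8.5; t_6 = 2.5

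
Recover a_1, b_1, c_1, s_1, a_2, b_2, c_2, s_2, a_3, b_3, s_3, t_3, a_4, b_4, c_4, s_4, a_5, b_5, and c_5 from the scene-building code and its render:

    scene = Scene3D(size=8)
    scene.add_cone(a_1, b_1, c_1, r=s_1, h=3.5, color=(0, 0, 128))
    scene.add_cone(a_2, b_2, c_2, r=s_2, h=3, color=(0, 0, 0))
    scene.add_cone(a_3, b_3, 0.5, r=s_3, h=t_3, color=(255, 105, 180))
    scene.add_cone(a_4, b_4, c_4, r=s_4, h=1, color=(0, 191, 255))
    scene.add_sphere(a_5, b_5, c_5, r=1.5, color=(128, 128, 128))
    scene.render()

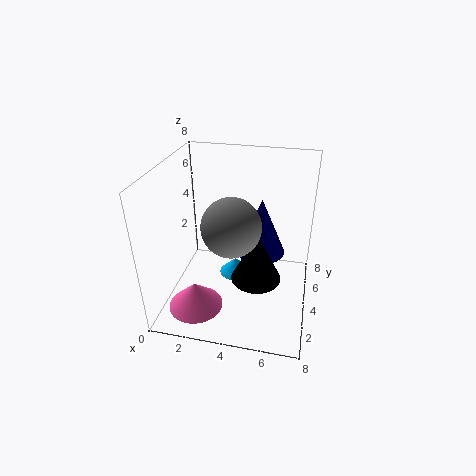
a_1 = 5, b_1 = 6, c_1 = 2, s_1 = 1.5, a_2 = 5, b_2 = 4.5, c_2 = 1, s_2 = 1.5, a_3 = 2, b_3 = 2, s_3 = 1.5, t_3 = 1.5, a_4 = 3.5, b_4 = 5.5, c_4 = 0.5, s_4 = 1, a_5 = 4, b_5 = 2.5, c_5 = 5.5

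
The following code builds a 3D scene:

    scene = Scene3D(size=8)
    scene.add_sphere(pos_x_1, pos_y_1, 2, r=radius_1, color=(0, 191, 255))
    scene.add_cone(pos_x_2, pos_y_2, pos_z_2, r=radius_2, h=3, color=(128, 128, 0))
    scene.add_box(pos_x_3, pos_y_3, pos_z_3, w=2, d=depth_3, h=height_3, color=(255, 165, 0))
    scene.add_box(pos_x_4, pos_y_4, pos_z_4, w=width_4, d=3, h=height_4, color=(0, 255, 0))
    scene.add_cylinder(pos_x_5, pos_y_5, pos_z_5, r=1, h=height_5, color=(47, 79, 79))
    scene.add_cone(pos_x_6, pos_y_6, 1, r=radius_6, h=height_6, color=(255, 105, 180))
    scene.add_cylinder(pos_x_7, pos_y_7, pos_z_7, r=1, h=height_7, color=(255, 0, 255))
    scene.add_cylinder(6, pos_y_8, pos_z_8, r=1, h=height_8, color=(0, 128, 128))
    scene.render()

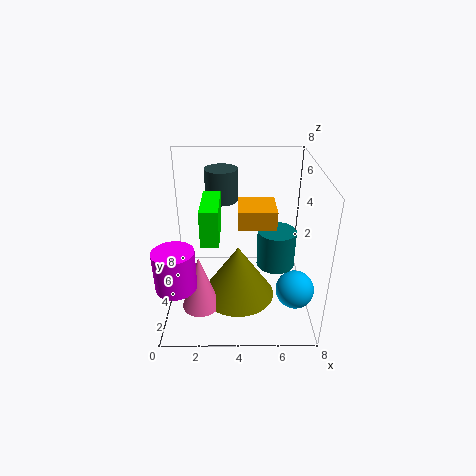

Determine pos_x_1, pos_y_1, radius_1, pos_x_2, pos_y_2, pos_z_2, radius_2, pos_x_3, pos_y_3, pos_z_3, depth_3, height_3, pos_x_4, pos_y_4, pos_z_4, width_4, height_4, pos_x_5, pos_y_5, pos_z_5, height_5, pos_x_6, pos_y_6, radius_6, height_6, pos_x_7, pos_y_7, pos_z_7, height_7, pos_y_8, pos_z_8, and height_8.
pos_x_1 = 7, pos_y_1 = 2, radius_1 = 1, pos_x_2 = 4, pos_y_2 = 3, pos_z_2 = 1, radius_2 = 2, pos_x_3 = 4, pos_y_3 = 3, pos_z_3 = 5, depth_3 = 2, height_3 = 1, pos_x_4 = 2, pos_y_4 = 3, pos_z_4 = 4, width_4 = 1, height_4 = 2, pos_x_5 = 3, pos_y_5 = 7, pos_z_5 = 5, height_5 = 2, pos_x_6 = 2, pos_y_6 = 2, radius_6 = 1, height_6 = 3, pos_x_7 = 1, pos_y_7 = 1, pos_z_7 = 3, height_7 = 2, pos_y_8 = 3, pos_z_8 = 3, height_8 = 2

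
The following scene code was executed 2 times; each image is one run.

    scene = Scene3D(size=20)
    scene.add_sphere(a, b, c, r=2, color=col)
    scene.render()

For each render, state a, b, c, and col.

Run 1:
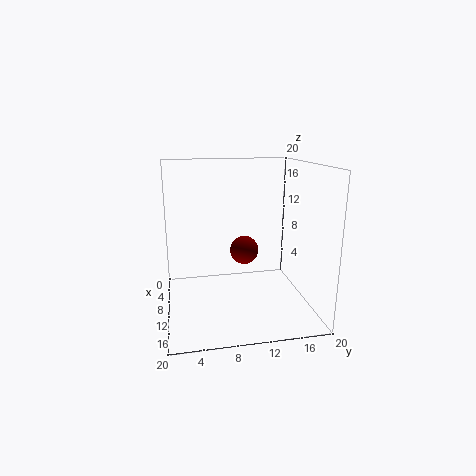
a = 9.5; b = 11; c = 8; col = 'maroon'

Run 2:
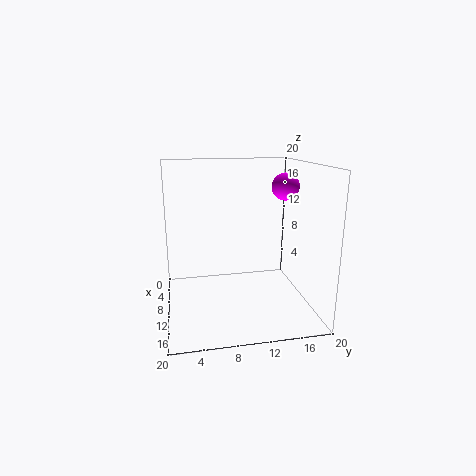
a = 7.5; b = 17.5; c = 16.5; col = 'magenta'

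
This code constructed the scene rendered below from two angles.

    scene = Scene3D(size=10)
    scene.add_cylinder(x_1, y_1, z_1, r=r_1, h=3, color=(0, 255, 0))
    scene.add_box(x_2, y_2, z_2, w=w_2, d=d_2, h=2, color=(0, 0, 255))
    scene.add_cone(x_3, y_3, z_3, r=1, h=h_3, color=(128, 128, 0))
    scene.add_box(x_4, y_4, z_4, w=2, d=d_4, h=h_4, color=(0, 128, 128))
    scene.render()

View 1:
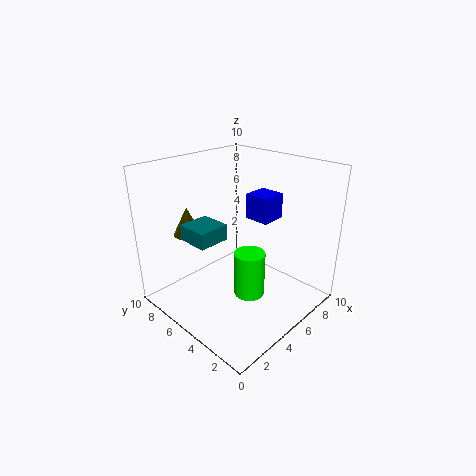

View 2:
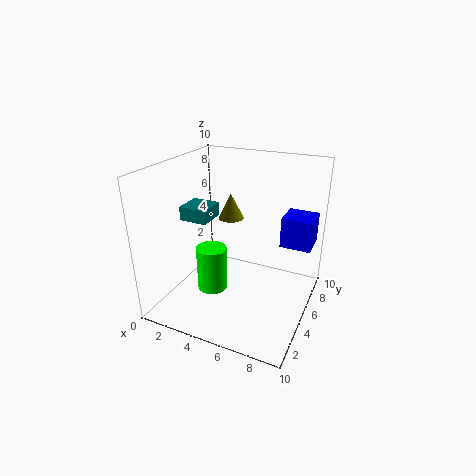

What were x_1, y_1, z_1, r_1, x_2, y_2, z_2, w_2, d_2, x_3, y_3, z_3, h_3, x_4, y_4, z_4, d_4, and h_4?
x_1 = 4, y_1 = 3, z_1 = 2, r_1 = 1, x_2 = 8, y_2 = 5, z_2 = 5, w_2 = 2, d_2 = 2, x_3 = 3, y_3 = 8, z_3 = 5, h_3 = 2, x_4 = 1, y_4 = 4, z_4 = 6, d_4 = 2, h_4 = 1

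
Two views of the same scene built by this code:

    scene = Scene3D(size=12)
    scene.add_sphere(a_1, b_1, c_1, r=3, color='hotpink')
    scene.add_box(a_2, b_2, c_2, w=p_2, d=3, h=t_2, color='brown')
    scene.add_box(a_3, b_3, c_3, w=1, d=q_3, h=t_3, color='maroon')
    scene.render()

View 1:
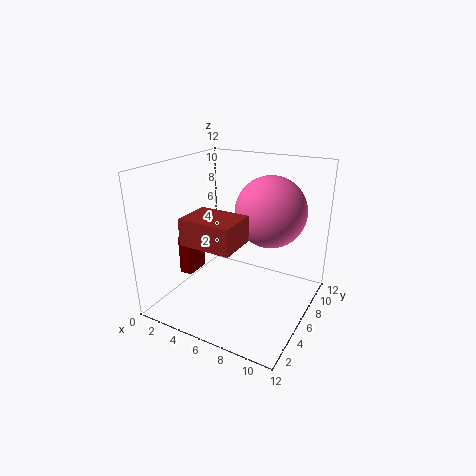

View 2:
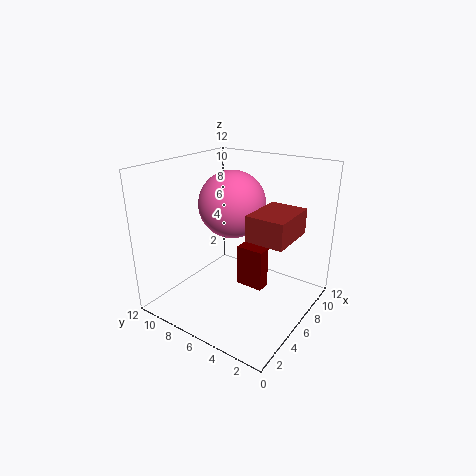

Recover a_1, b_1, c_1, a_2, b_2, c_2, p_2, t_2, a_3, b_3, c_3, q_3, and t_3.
a_1 = 8, b_1 = 8, c_1 = 8, a_2 = 4, b_2 = 1, c_2 = 7, p_2 = 4, t_2 = 2, a_3 = 3, b_3 = 2, c_3 = 4, q_3 = 2, t_3 = 3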